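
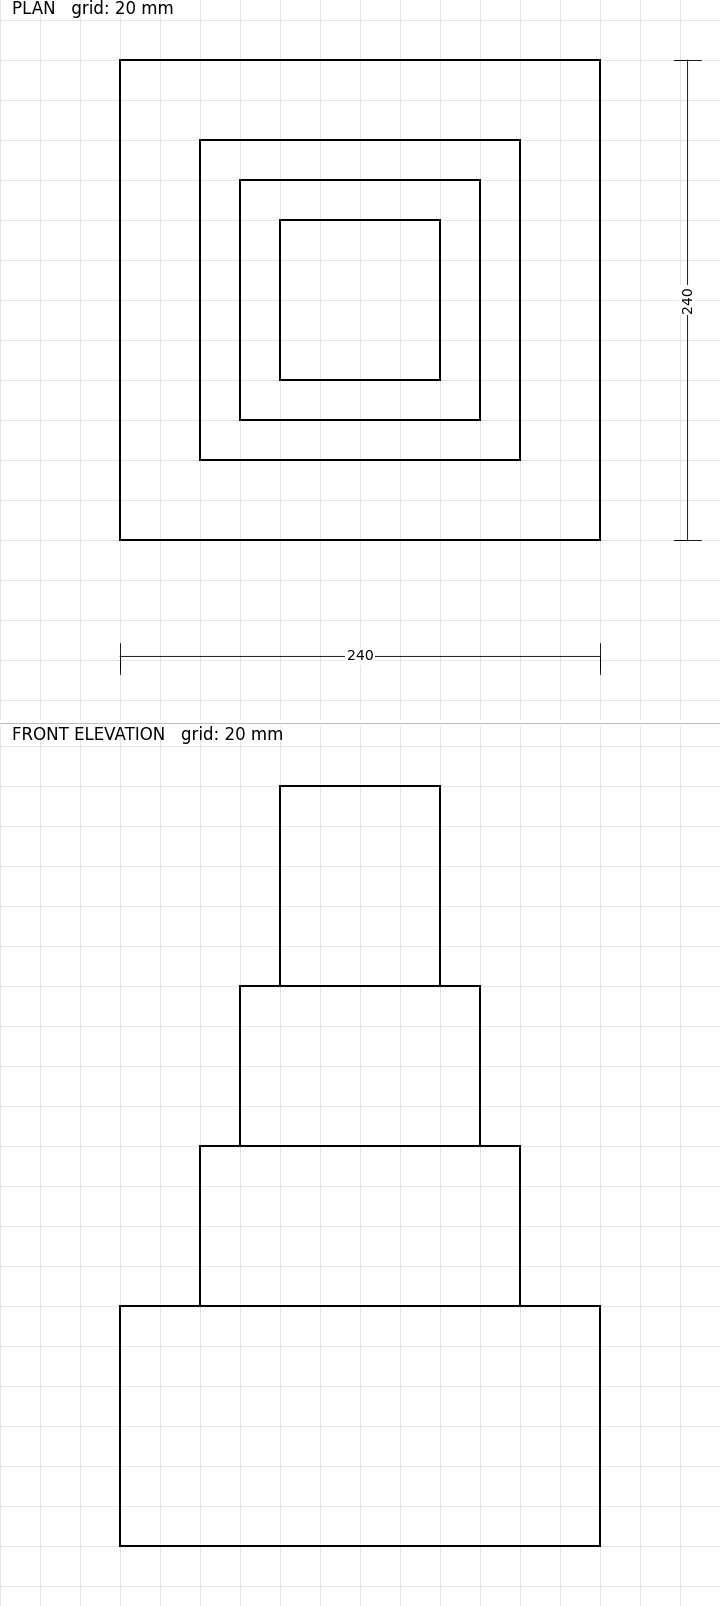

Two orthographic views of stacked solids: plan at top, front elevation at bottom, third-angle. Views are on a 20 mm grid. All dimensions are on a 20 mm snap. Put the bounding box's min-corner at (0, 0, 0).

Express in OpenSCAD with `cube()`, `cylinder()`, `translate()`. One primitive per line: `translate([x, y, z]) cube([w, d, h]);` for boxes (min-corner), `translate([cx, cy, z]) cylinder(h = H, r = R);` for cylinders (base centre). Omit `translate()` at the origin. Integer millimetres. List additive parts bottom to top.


cube([240, 240, 120]);
translate([40, 40, 120]) cube([160, 160, 80]);
translate([60, 60, 200]) cube([120, 120, 80]);
translate([80, 80, 280]) cube([80, 80, 100]);


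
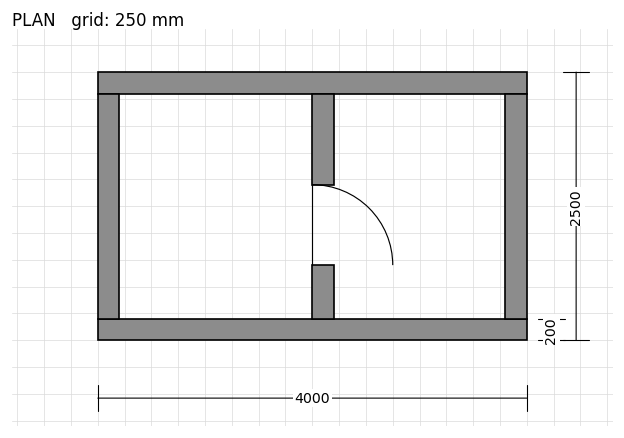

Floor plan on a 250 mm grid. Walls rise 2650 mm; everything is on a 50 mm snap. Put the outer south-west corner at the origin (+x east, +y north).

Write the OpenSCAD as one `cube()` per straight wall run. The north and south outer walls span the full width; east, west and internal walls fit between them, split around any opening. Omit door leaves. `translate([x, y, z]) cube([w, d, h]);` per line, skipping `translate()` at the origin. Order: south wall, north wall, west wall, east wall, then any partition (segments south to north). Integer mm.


cube([4000, 200, 2650]);
translate([0, 2300, 0]) cube([4000, 200, 2650]);
translate([0, 200, 0]) cube([200, 2100, 2650]);
translate([3800, 200, 0]) cube([200, 2100, 2650]);
translate([2000, 200, 0]) cube([200, 500, 2650]);
translate([2000, 1450, 0]) cube([200, 850, 2650]);


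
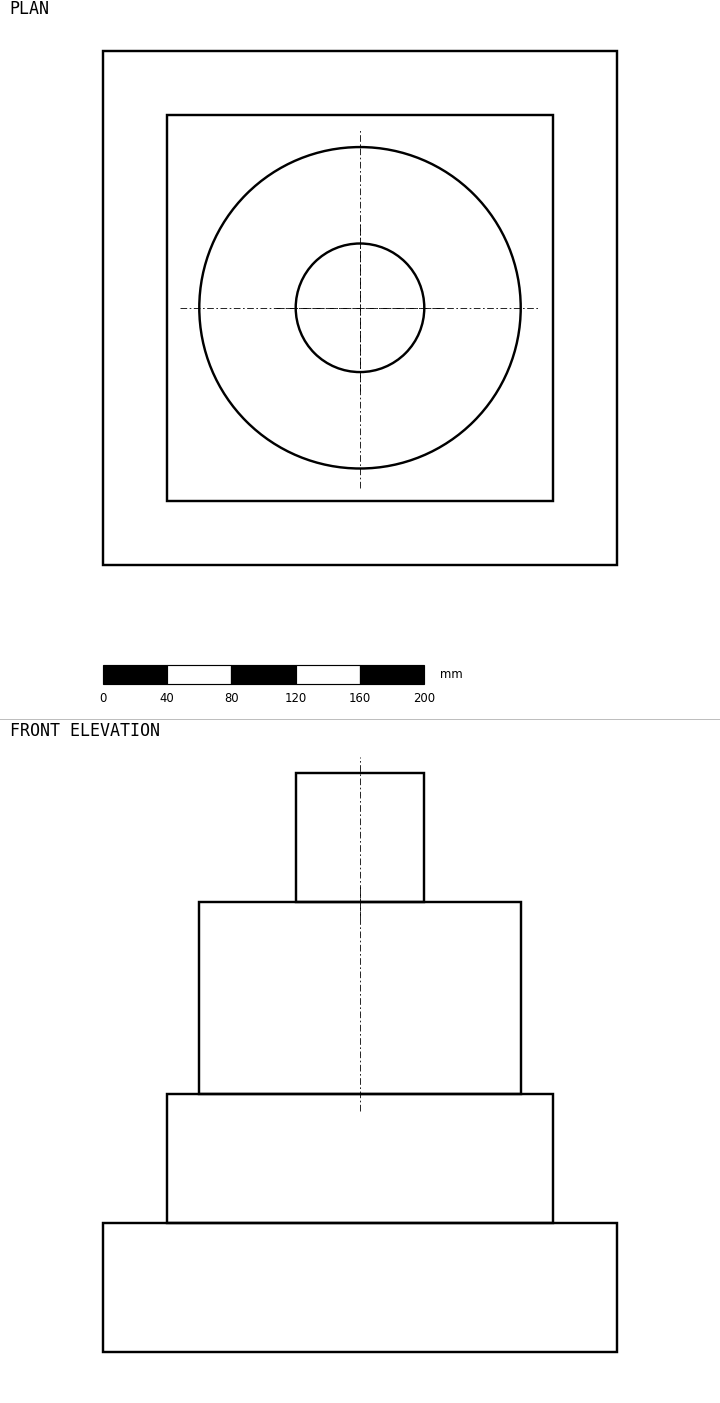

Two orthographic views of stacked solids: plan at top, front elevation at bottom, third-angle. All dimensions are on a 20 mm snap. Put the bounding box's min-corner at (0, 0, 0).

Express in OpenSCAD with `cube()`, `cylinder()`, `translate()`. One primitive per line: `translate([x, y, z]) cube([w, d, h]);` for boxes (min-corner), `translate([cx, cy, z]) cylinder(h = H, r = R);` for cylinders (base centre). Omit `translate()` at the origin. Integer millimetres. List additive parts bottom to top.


cube([320, 320, 80]);
translate([40, 40, 80]) cube([240, 240, 80]);
translate([160, 160, 160]) cylinder(h = 120, r = 100);
translate([160, 160, 280]) cylinder(h = 80, r = 40);


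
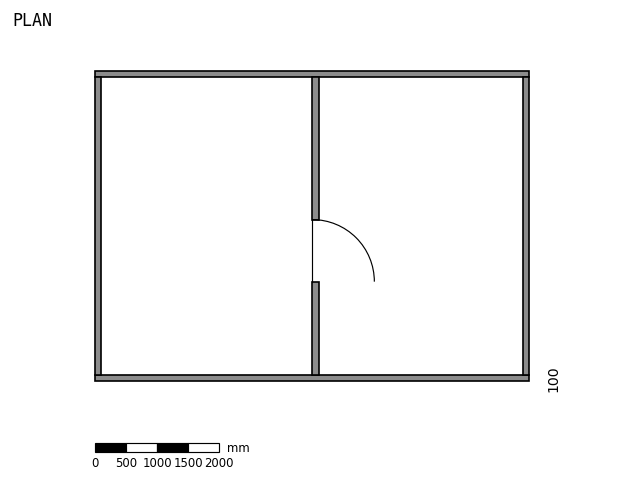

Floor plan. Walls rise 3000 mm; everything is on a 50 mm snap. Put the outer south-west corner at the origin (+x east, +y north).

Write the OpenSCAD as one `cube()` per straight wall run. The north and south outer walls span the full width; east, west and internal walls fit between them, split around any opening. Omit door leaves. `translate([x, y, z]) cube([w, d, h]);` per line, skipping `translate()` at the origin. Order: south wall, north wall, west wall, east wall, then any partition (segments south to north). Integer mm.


cube([7000, 100, 3000]);
translate([0, 4900, 0]) cube([7000, 100, 3000]);
translate([0, 100, 0]) cube([100, 4800, 3000]);
translate([6900, 100, 0]) cube([100, 4800, 3000]);
translate([3500, 100, 0]) cube([100, 1500, 3000]);
translate([3500, 2600, 0]) cube([100, 2300, 3000]);


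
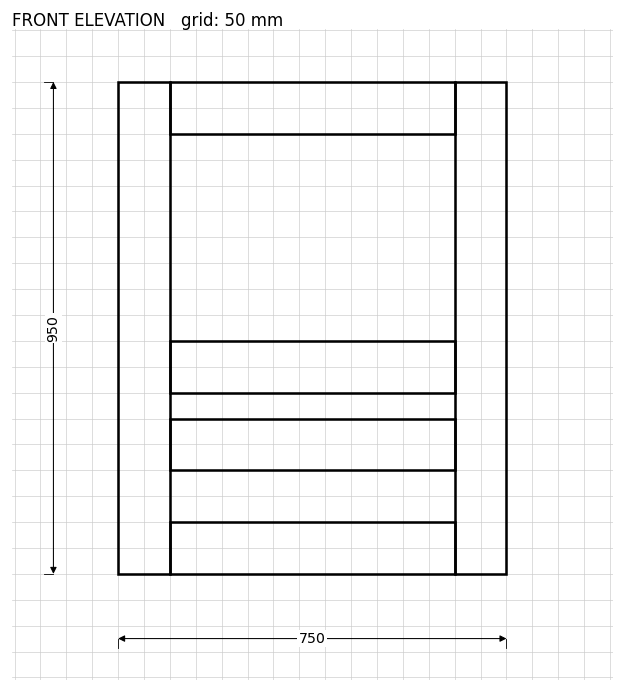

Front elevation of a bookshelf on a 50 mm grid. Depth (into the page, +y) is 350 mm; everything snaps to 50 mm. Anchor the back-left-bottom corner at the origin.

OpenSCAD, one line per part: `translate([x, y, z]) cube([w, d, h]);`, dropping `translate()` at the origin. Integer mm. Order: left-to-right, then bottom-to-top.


cube([100, 350, 950]);
translate([100, 0, 0]) cube([550, 350, 100]);
translate([100, 0, 200]) cube([550, 350, 100]);
translate([100, 0, 350]) cube([550, 350, 100]);
translate([100, 0, 850]) cube([550, 350, 100]);
translate([650, 0, 0]) cube([100, 350, 950]);


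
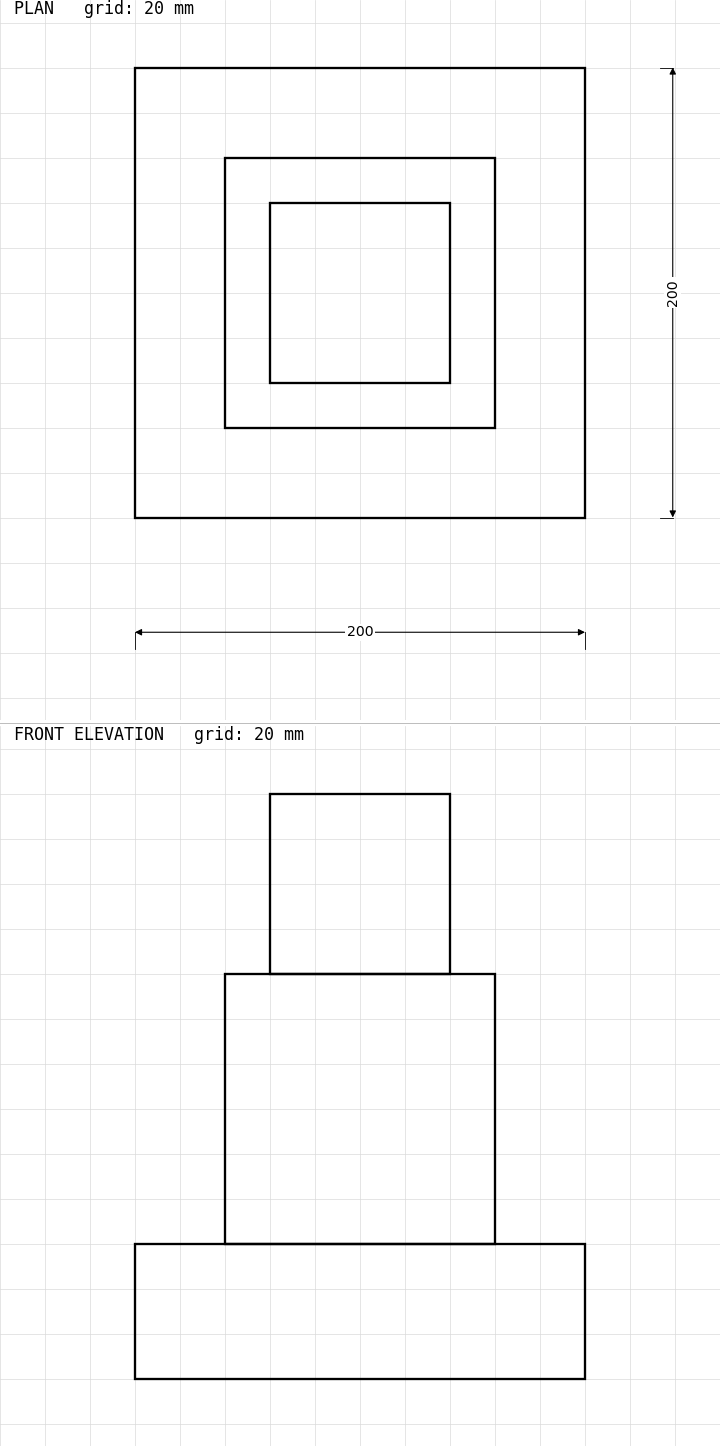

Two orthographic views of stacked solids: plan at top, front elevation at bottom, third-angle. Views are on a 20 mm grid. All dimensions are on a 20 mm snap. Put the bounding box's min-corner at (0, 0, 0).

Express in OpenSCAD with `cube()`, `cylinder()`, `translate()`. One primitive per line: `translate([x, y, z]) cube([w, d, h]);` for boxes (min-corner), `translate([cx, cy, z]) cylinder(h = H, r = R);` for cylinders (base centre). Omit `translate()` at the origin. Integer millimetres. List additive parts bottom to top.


cube([200, 200, 60]);
translate([40, 40, 60]) cube([120, 120, 120]);
translate([60, 60, 180]) cube([80, 80, 80]);


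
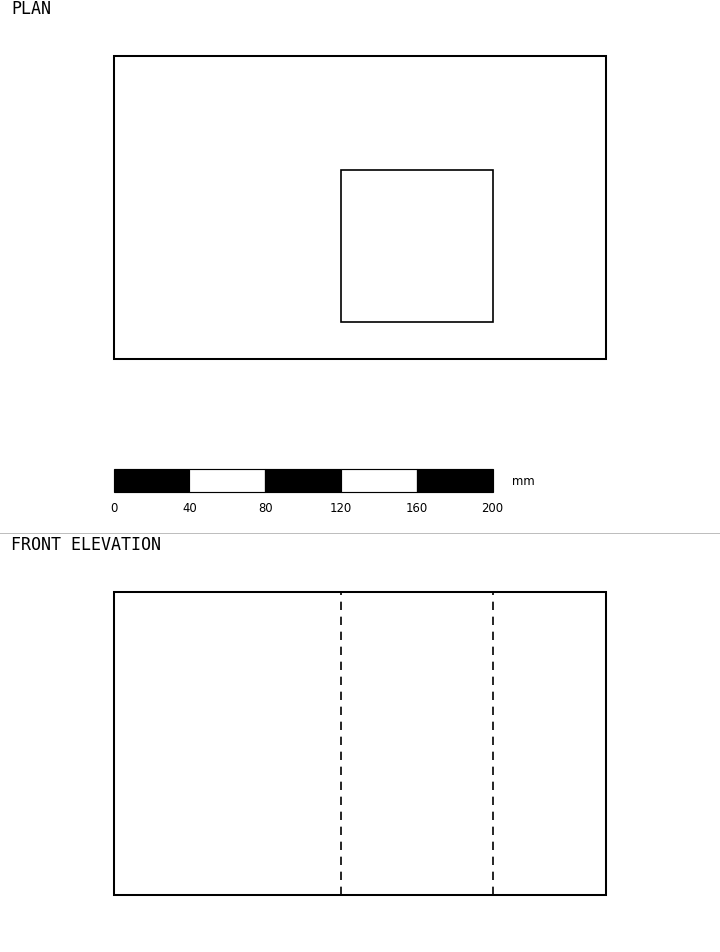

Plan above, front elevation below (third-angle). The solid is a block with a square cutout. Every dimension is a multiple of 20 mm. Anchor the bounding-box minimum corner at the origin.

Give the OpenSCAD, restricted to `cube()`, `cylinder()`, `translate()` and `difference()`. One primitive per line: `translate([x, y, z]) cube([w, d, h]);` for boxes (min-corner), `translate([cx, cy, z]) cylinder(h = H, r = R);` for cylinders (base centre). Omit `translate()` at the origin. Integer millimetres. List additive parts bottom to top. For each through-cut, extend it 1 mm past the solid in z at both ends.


difference() {
  cube([260, 160, 160]);
  translate([120, 20, -1]) cube([80, 80, 162]);
}


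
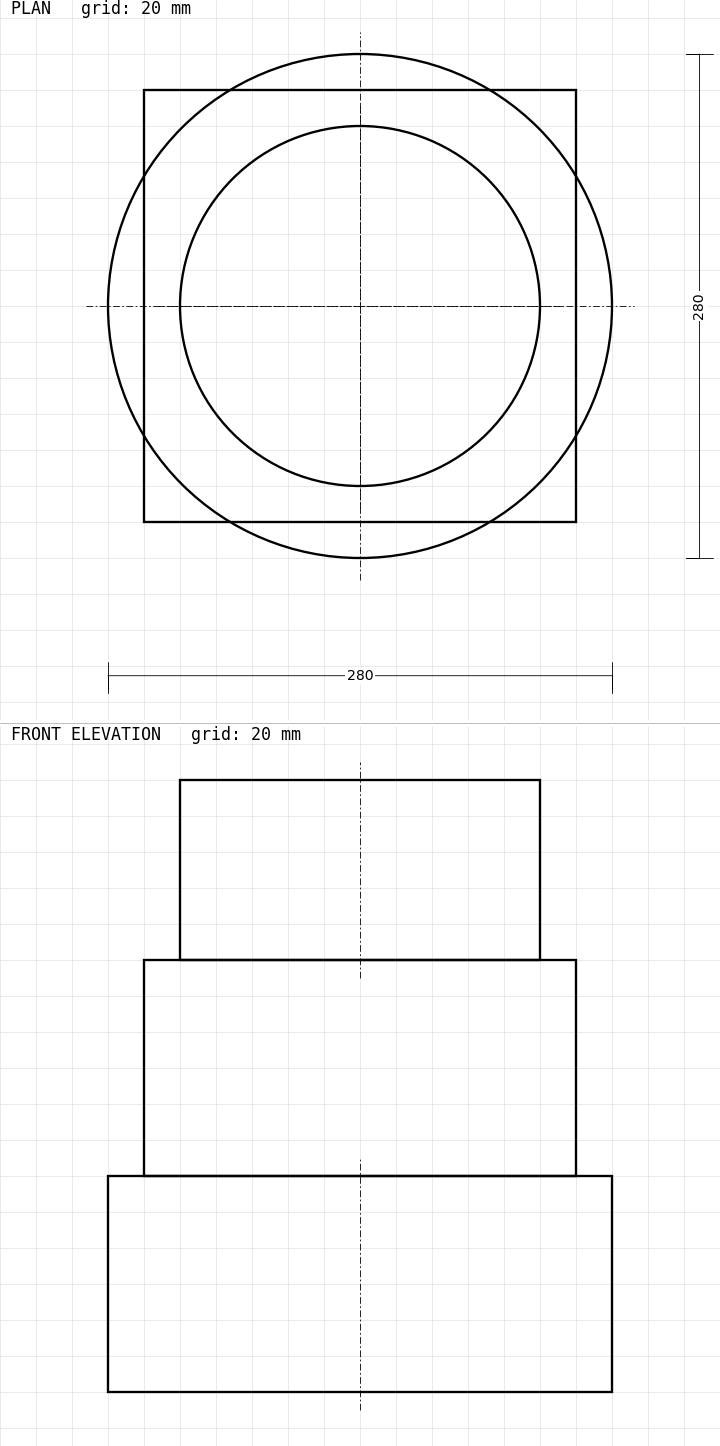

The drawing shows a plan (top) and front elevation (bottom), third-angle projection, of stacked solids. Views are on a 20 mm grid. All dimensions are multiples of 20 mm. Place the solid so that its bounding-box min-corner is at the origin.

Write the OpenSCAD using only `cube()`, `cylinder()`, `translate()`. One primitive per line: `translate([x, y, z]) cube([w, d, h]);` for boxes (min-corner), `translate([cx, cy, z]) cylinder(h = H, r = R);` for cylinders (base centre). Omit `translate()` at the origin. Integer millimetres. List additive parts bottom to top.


translate([140, 140, 0]) cylinder(h = 120, r = 140);
translate([20, 20, 120]) cube([240, 240, 120]);
translate([140, 140, 240]) cylinder(h = 100, r = 100);


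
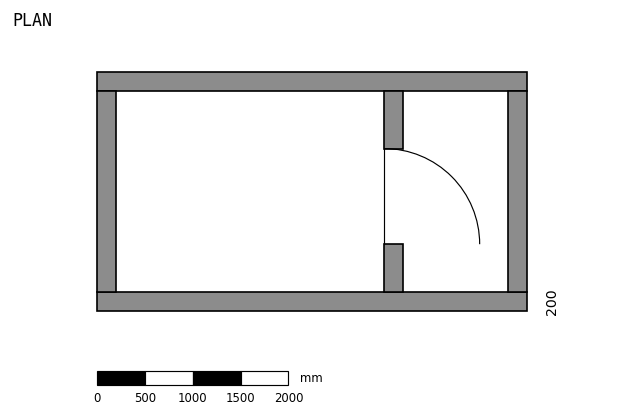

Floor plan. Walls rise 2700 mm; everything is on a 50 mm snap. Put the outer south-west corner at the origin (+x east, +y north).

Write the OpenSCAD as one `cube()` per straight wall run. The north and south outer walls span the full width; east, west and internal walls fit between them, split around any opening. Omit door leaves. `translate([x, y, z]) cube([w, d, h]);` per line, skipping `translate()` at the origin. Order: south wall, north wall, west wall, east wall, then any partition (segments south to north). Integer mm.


cube([4500, 200, 2700]);
translate([0, 2300, 0]) cube([4500, 200, 2700]);
translate([0, 200, 0]) cube([200, 2100, 2700]);
translate([4300, 200, 0]) cube([200, 2100, 2700]);
translate([3000, 200, 0]) cube([200, 500, 2700]);
translate([3000, 1700, 0]) cube([200, 600, 2700]);


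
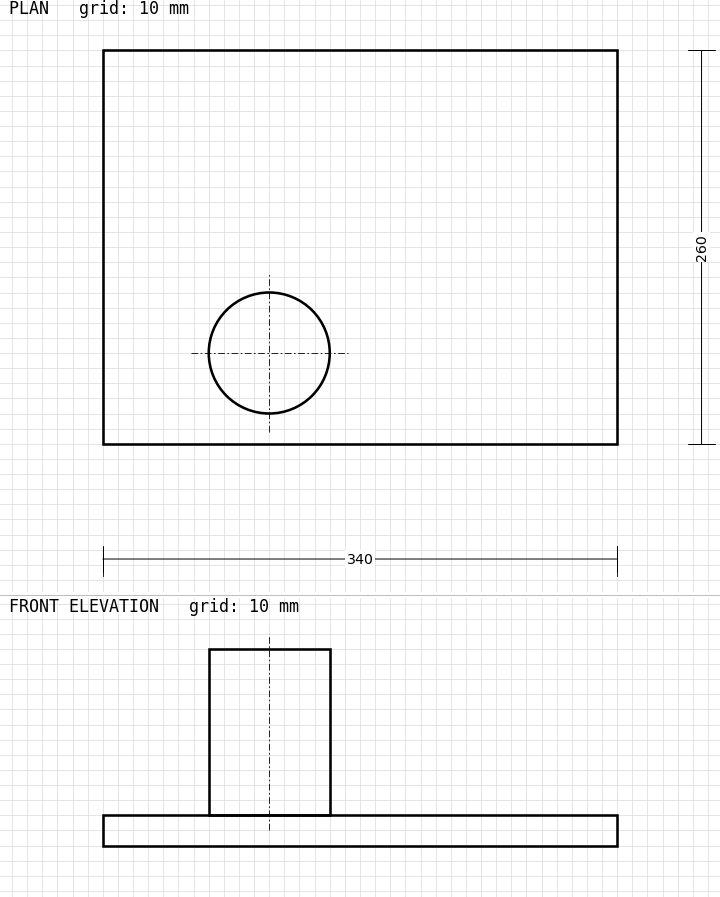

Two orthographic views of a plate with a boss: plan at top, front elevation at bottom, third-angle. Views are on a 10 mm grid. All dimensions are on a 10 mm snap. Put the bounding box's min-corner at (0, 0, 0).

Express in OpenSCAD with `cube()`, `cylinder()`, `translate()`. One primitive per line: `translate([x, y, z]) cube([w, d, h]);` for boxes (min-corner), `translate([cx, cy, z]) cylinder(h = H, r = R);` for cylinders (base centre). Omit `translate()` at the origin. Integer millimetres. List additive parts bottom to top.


cube([340, 260, 20]);
translate([110, 60, 20]) cylinder(h = 110, r = 40);


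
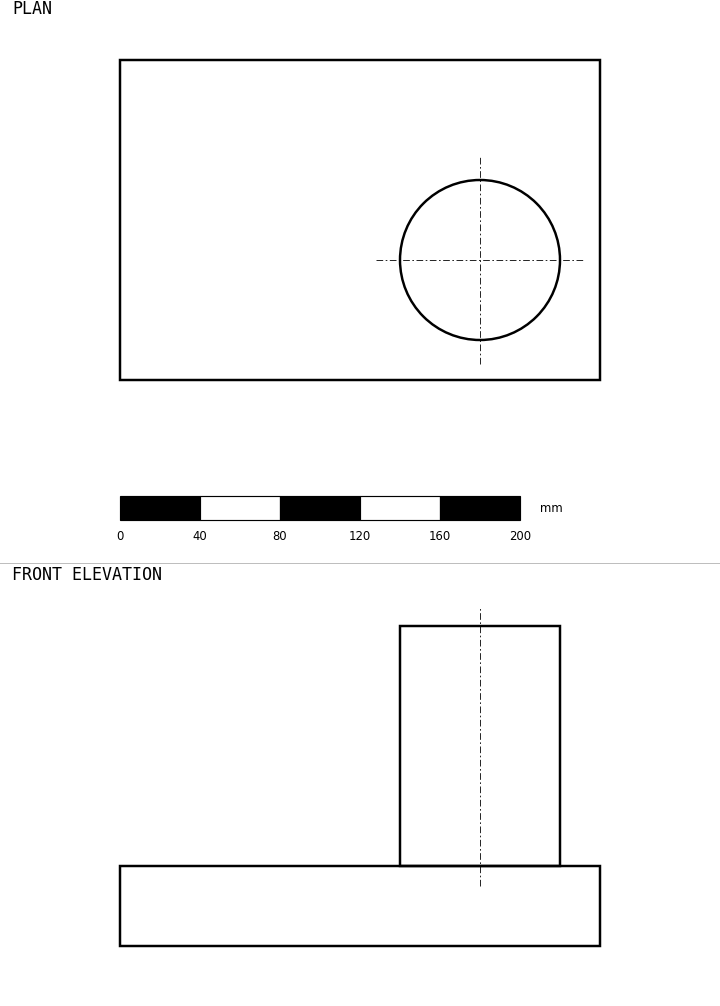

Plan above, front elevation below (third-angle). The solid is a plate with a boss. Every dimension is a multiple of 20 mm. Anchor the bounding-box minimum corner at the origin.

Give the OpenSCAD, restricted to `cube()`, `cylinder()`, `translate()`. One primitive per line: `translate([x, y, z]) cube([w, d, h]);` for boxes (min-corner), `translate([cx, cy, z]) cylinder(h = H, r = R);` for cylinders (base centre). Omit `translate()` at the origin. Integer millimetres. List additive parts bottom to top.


cube([240, 160, 40]);
translate([180, 60, 40]) cylinder(h = 120, r = 40);


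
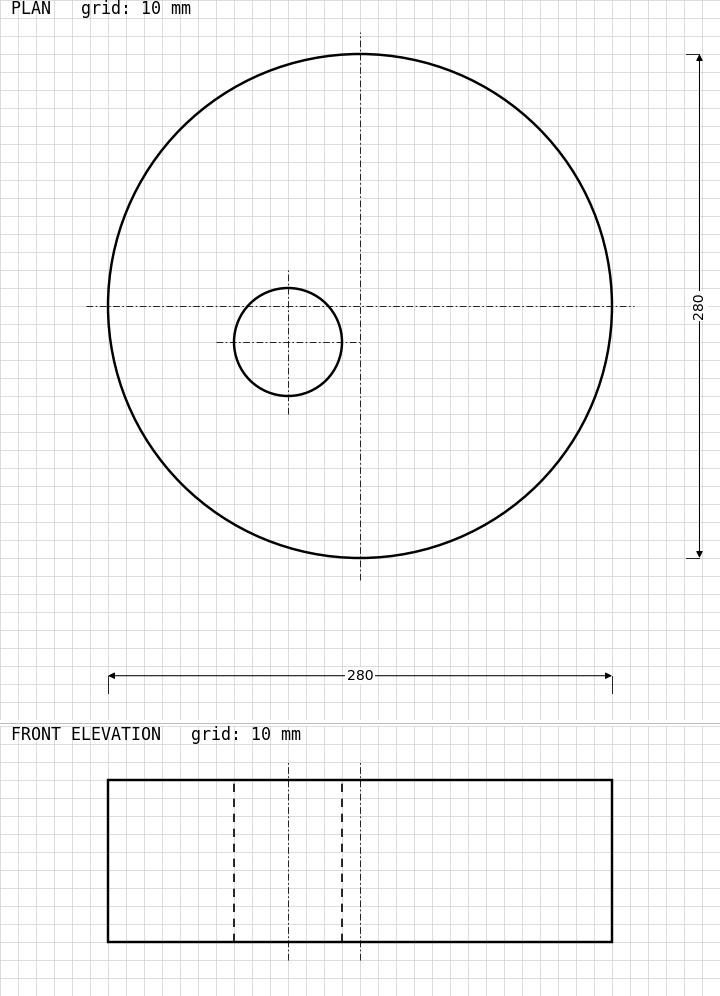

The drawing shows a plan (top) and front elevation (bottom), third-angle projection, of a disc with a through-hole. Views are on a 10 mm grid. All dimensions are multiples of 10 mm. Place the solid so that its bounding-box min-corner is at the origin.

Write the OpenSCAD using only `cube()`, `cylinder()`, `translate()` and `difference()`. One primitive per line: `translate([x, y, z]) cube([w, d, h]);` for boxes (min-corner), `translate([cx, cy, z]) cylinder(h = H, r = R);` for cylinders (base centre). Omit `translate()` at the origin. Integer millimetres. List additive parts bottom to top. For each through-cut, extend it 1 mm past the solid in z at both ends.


difference() {
  translate([140, 140, 0]) cylinder(h = 90, r = 140);
  translate([100, 120, -1]) cylinder(h = 92, r = 30);
}


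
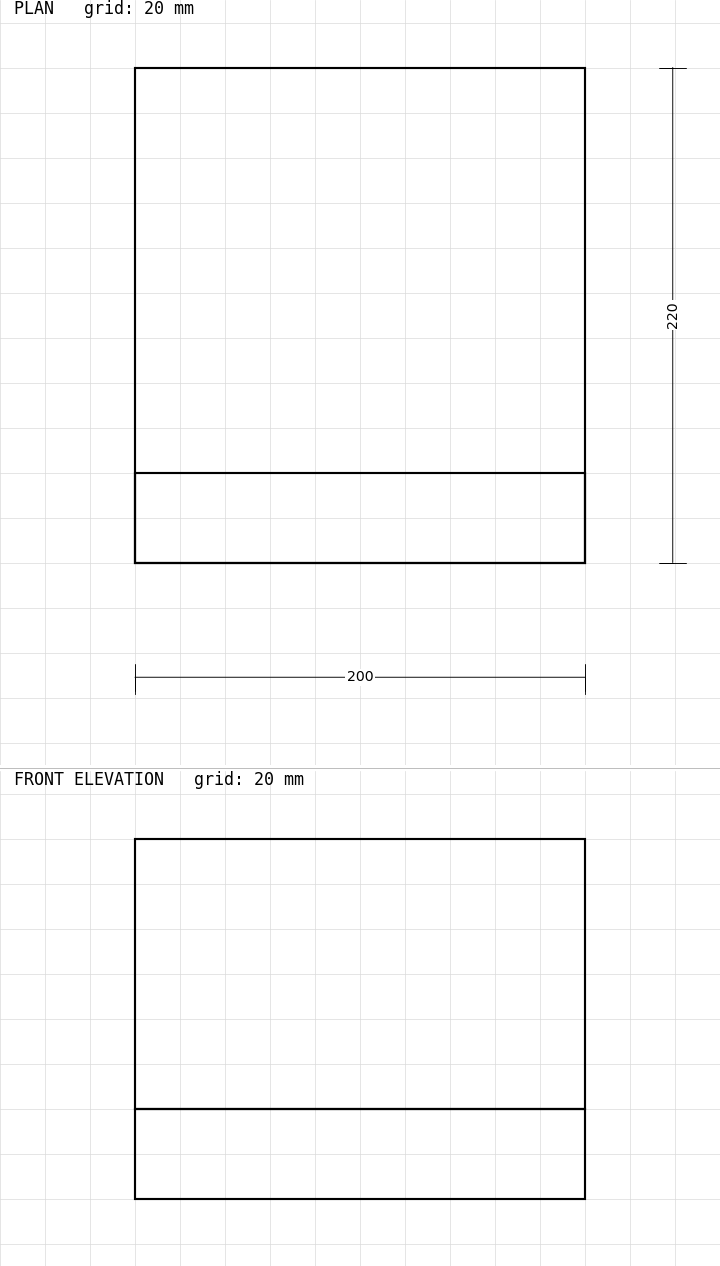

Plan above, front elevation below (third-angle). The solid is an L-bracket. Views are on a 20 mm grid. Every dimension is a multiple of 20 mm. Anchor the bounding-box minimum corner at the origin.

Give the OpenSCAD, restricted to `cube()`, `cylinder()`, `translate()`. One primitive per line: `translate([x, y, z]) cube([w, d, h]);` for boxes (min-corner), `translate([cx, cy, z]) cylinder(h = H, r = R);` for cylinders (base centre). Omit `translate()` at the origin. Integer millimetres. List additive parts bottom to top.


cube([200, 220, 40]);
translate([0, 0, 40]) cube([200, 40, 120]);


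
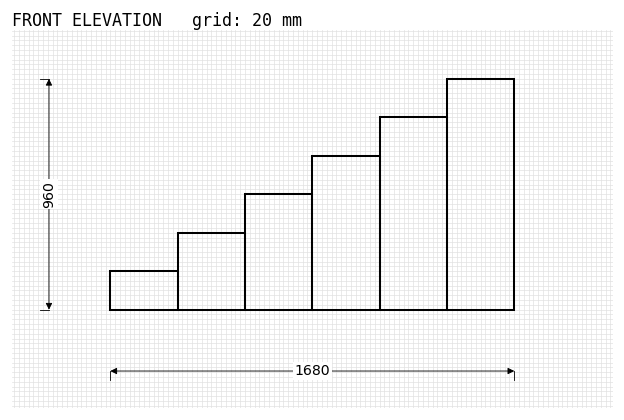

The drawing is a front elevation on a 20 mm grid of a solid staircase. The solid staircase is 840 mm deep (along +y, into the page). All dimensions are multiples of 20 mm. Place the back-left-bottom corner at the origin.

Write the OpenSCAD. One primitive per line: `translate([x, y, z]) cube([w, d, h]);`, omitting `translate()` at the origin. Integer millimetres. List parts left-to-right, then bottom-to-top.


cube([280, 840, 160]);
translate([280, 0, 0]) cube([280, 840, 320]);
translate([560, 0, 0]) cube([280, 840, 480]);
translate([840, 0, 0]) cube([280, 840, 640]);
translate([1120, 0, 0]) cube([280, 840, 800]);
translate([1400, 0, 0]) cube([280, 840, 960]);


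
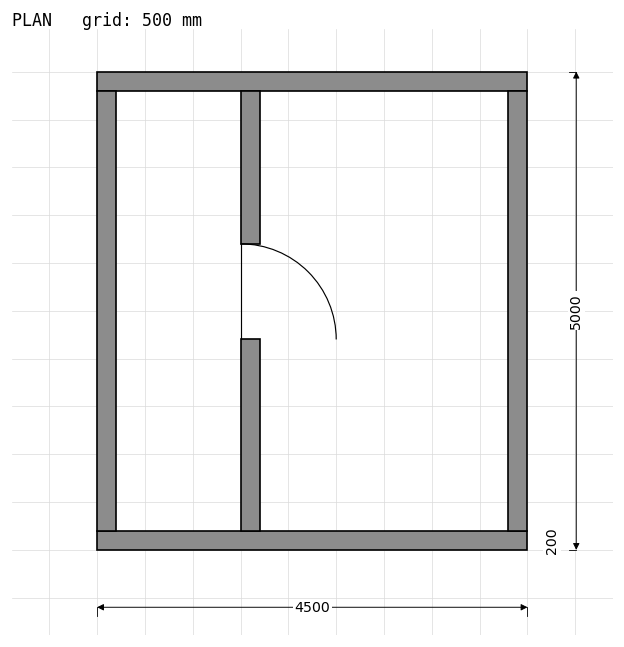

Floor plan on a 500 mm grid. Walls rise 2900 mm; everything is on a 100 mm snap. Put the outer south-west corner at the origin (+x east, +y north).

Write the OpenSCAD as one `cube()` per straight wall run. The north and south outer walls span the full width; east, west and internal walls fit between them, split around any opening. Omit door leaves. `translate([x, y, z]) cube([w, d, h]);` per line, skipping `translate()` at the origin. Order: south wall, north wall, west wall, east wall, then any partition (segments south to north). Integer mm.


cube([4500, 200, 2900]);
translate([0, 4800, 0]) cube([4500, 200, 2900]);
translate([0, 200, 0]) cube([200, 4600, 2900]);
translate([4300, 200, 0]) cube([200, 4600, 2900]);
translate([1500, 200, 0]) cube([200, 2000, 2900]);
translate([1500, 3200, 0]) cube([200, 1600, 2900]);


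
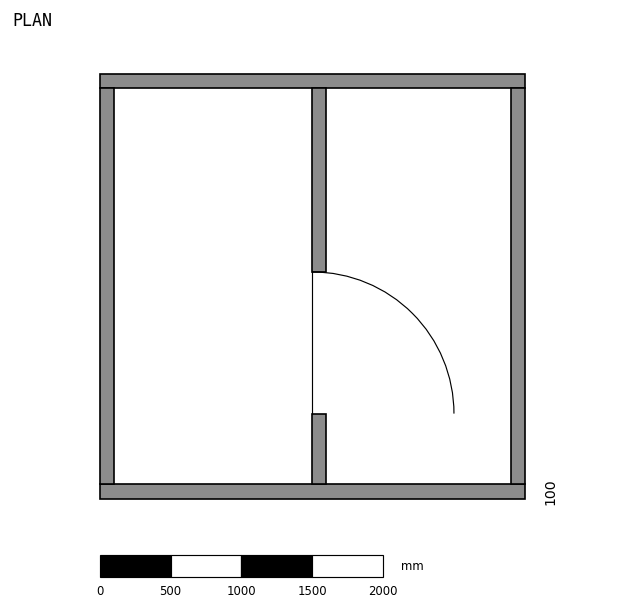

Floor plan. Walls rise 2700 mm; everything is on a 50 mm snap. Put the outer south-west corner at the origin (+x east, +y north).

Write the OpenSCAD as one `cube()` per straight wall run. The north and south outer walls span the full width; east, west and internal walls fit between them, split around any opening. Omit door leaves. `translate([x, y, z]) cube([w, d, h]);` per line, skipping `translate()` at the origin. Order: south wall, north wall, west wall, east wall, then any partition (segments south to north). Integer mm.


cube([3000, 100, 2700]);
translate([0, 2900, 0]) cube([3000, 100, 2700]);
translate([0, 100, 0]) cube([100, 2800, 2700]);
translate([2900, 100, 0]) cube([100, 2800, 2700]);
translate([1500, 100, 0]) cube([100, 500, 2700]);
translate([1500, 1600, 0]) cube([100, 1300, 2700]);


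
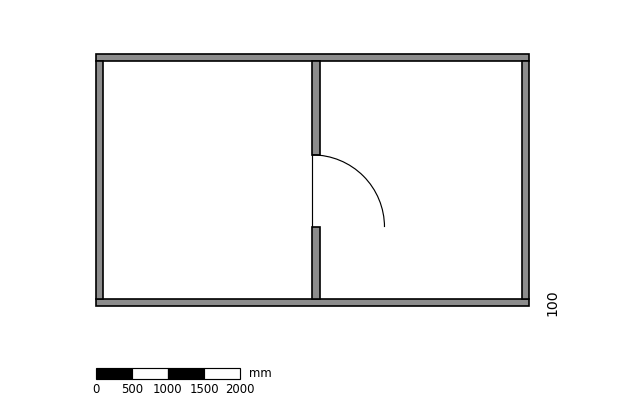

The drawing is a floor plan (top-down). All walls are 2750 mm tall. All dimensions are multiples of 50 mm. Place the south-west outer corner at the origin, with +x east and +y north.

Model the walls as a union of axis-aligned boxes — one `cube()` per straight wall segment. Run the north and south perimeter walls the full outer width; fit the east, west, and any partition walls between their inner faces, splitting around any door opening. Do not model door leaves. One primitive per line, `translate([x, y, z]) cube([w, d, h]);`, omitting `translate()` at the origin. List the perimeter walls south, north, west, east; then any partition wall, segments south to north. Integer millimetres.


cube([6000, 100, 2750]);
translate([0, 3400, 0]) cube([6000, 100, 2750]);
translate([0, 100, 0]) cube([100, 3300, 2750]);
translate([5900, 100, 0]) cube([100, 3300, 2750]);
translate([3000, 100, 0]) cube([100, 1000, 2750]);
translate([3000, 2100, 0]) cube([100, 1300, 2750]);


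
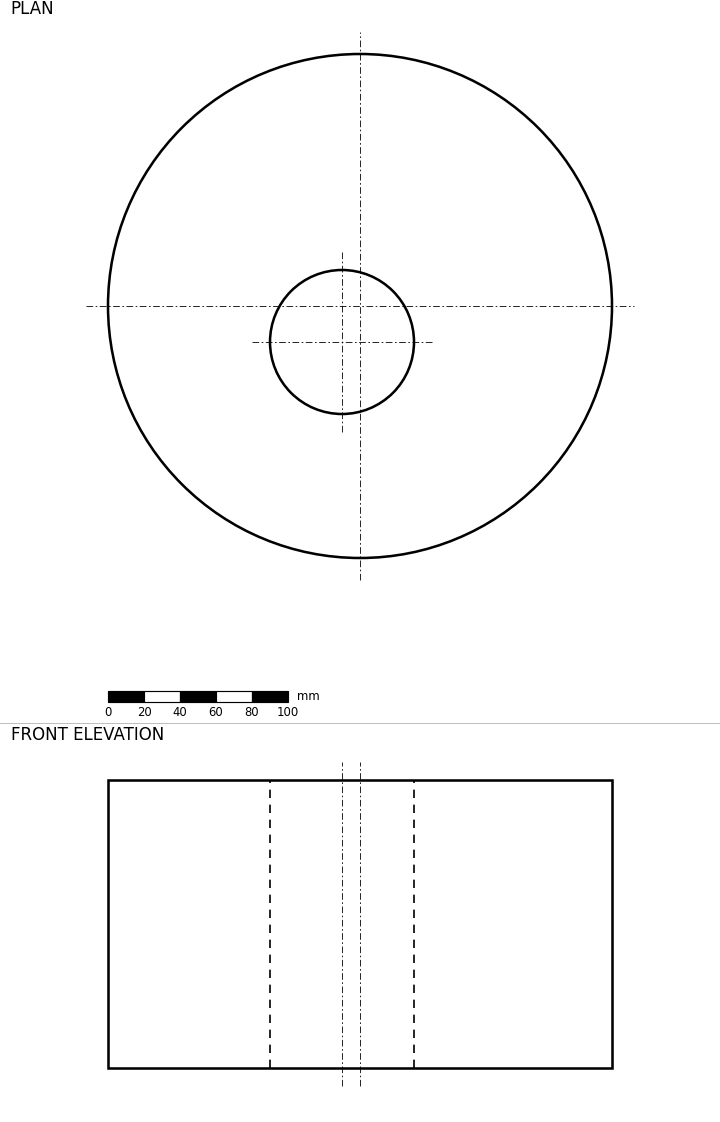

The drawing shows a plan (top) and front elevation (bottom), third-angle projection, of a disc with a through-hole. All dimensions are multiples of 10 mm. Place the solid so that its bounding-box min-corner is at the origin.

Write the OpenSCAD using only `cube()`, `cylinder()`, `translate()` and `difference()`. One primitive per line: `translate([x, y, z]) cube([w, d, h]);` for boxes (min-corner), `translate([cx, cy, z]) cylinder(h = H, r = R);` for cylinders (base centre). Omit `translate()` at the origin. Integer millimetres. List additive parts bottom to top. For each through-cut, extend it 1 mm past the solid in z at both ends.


difference() {
  translate([140, 140, 0]) cylinder(h = 160, r = 140);
  translate([130, 120, -1]) cylinder(h = 162, r = 40);
}


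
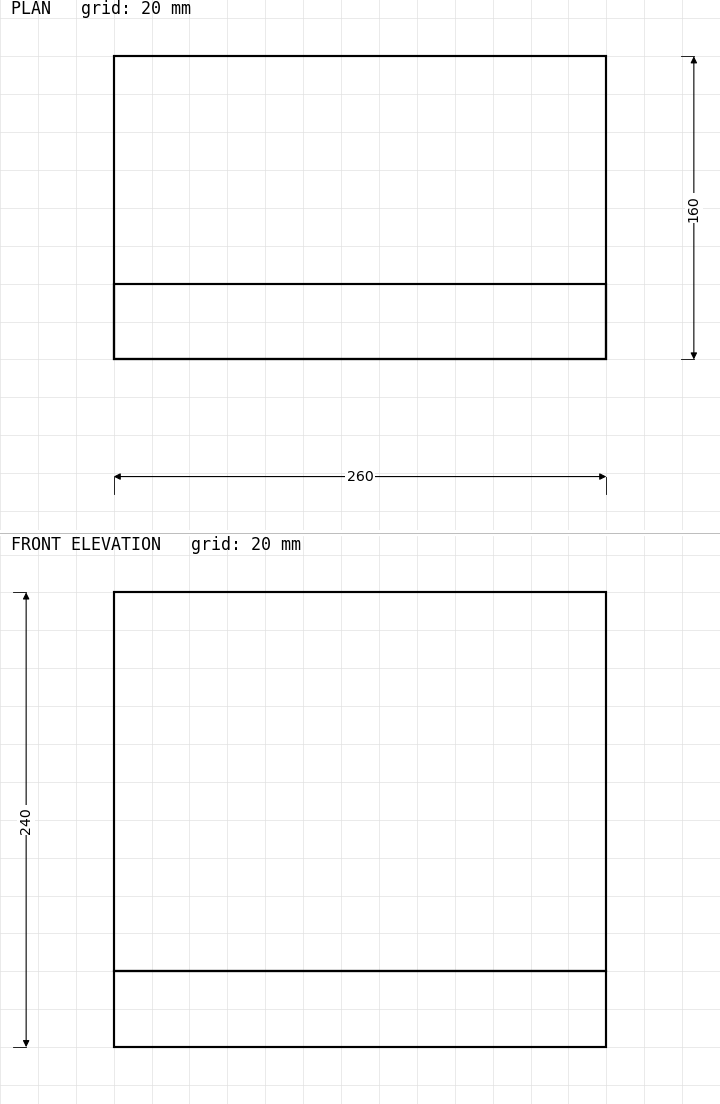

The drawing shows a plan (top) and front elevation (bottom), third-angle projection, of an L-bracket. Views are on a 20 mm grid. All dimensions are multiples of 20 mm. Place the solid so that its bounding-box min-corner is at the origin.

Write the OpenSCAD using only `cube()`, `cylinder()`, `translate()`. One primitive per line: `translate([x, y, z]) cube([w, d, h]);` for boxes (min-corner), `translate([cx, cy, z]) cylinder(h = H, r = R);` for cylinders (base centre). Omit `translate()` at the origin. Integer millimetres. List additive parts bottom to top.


cube([260, 160, 40]);
translate([0, 0, 40]) cube([260, 40, 200]);


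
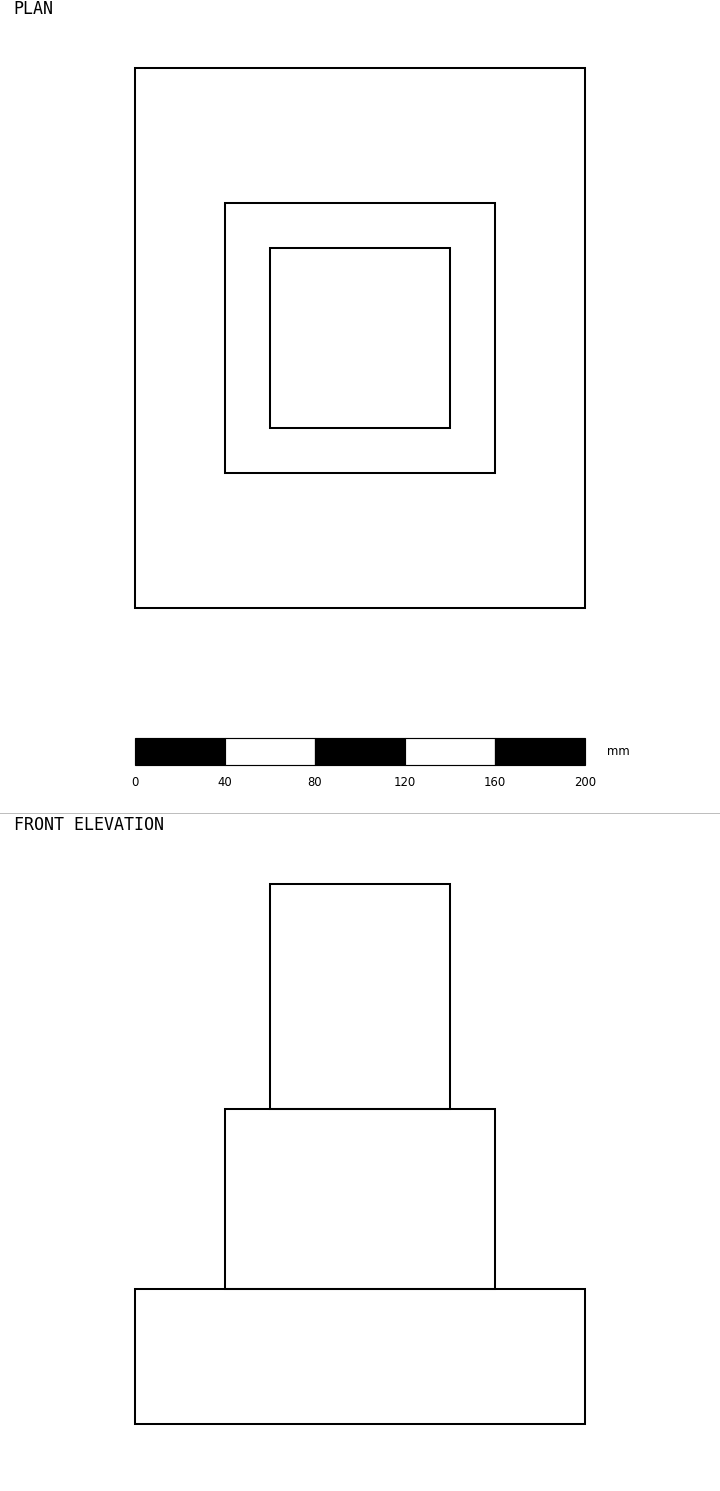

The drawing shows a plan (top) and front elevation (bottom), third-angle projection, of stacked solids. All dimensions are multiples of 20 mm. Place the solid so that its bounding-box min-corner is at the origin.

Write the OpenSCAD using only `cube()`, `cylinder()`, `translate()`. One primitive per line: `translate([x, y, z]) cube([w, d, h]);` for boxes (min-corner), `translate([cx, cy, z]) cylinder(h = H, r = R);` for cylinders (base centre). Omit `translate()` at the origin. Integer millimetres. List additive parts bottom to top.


cube([200, 240, 60]);
translate([40, 60, 60]) cube([120, 120, 80]);
translate([60, 80, 140]) cube([80, 80, 100]);


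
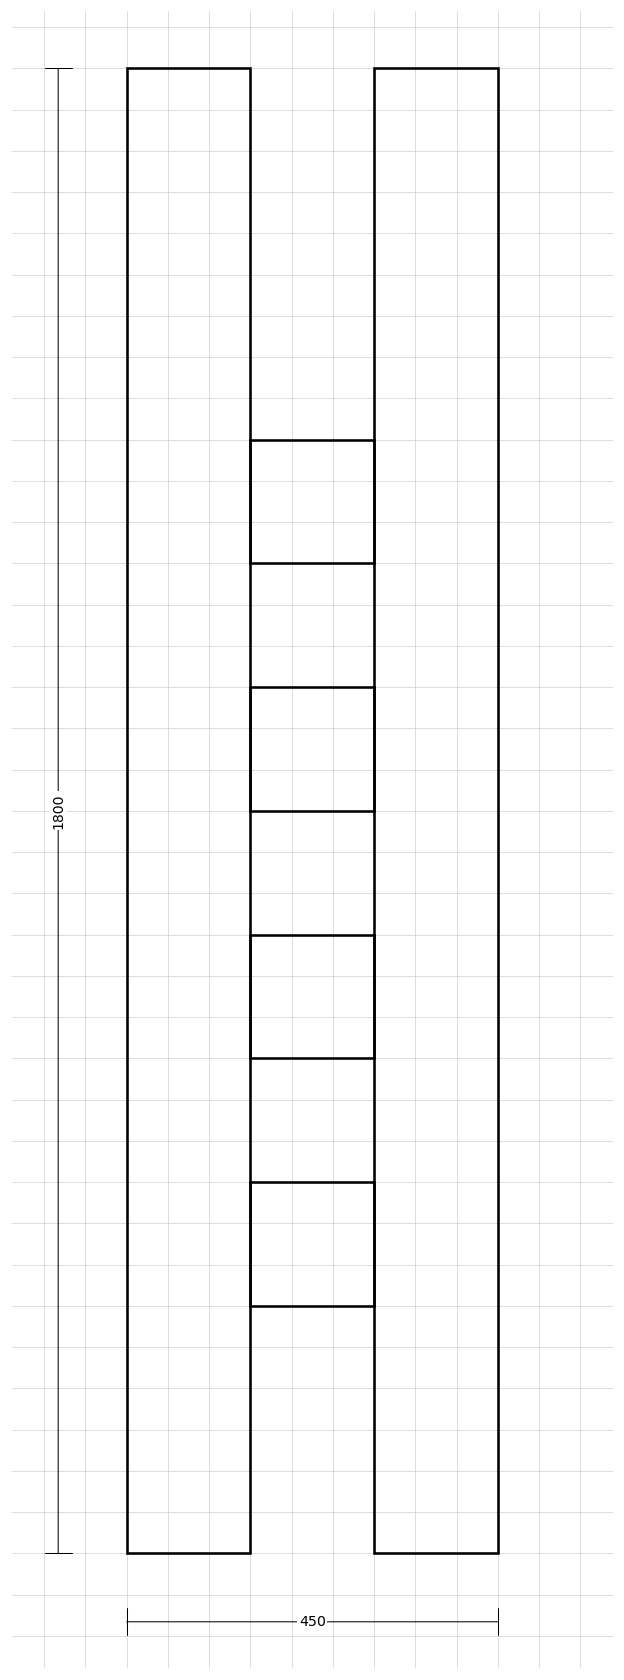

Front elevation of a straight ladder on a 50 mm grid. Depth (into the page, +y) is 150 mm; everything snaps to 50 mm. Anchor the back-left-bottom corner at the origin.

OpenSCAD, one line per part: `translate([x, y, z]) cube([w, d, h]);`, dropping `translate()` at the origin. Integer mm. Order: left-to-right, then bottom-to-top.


cube([150, 150, 1800]);
translate([150, 0, 300]) cube([150, 150, 150]);
translate([150, 0, 600]) cube([150, 150, 150]);
translate([150, 0, 900]) cube([150, 150, 150]);
translate([150, 0, 1200]) cube([150, 150, 150]);
translate([300, 0, 0]) cube([150, 150, 1800]);


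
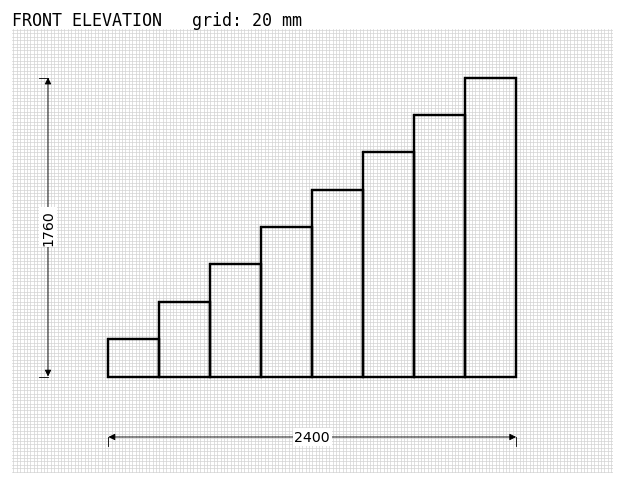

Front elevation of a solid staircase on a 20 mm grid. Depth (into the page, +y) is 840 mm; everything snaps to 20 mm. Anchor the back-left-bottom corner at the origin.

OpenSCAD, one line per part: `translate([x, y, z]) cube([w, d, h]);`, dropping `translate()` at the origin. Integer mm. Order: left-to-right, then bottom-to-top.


cube([300, 840, 220]);
translate([300, 0, 0]) cube([300, 840, 440]);
translate([600, 0, 0]) cube([300, 840, 660]);
translate([900, 0, 0]) cube([300, 840, 880]);
translate([1200, 0, 0]) cube([300, 840, 1100]);
translate([1500, 0, 0]) cube([300, 840, 1320]);
translate([1800, 0, 0]) cube([300, 840, 1540]);
translate([2100, 0, 0]) cube([300, 840, 1760]);


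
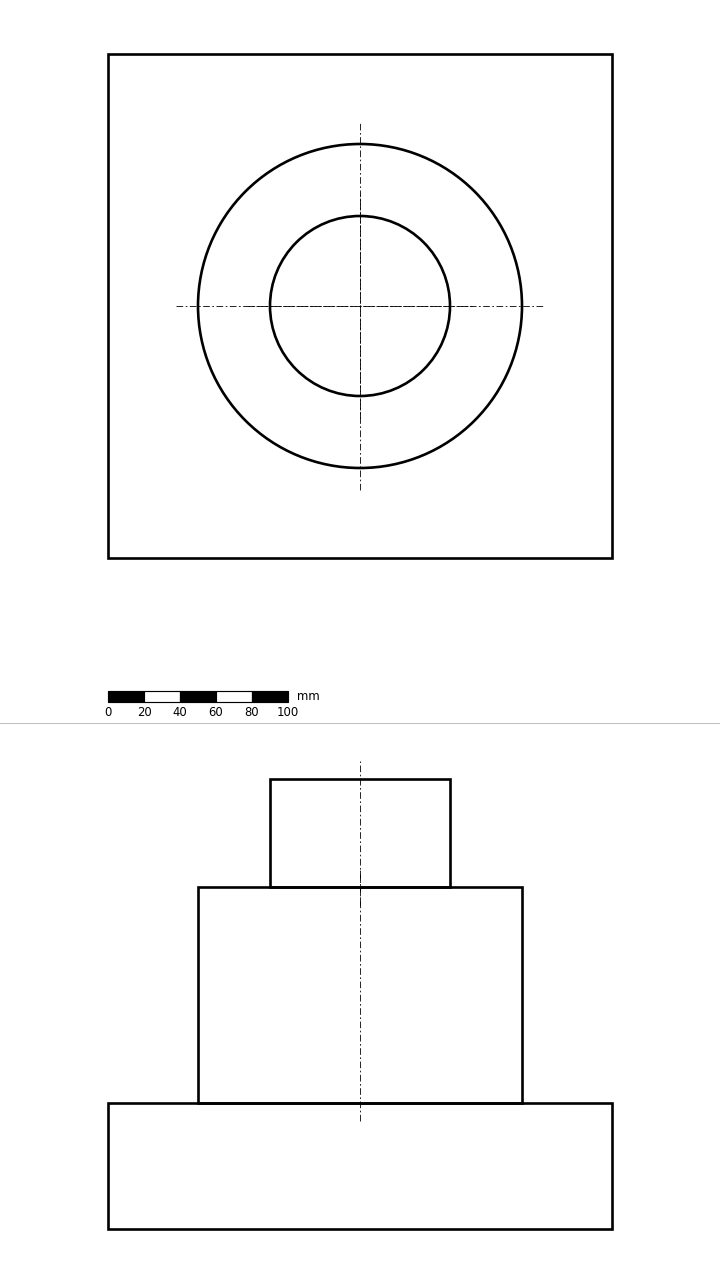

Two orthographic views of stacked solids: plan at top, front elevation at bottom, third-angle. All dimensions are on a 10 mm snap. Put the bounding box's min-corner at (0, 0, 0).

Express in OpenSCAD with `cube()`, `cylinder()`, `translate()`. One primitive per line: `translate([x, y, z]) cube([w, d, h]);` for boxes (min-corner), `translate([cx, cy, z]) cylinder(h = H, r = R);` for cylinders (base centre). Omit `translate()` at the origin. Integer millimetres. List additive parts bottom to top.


cube([280, 280, 70]);
translate([140, 140, 70]) cylinder(h = 120, r = 90);
translate([140, 140, 190]) cylinder(h = 60, r = 50);


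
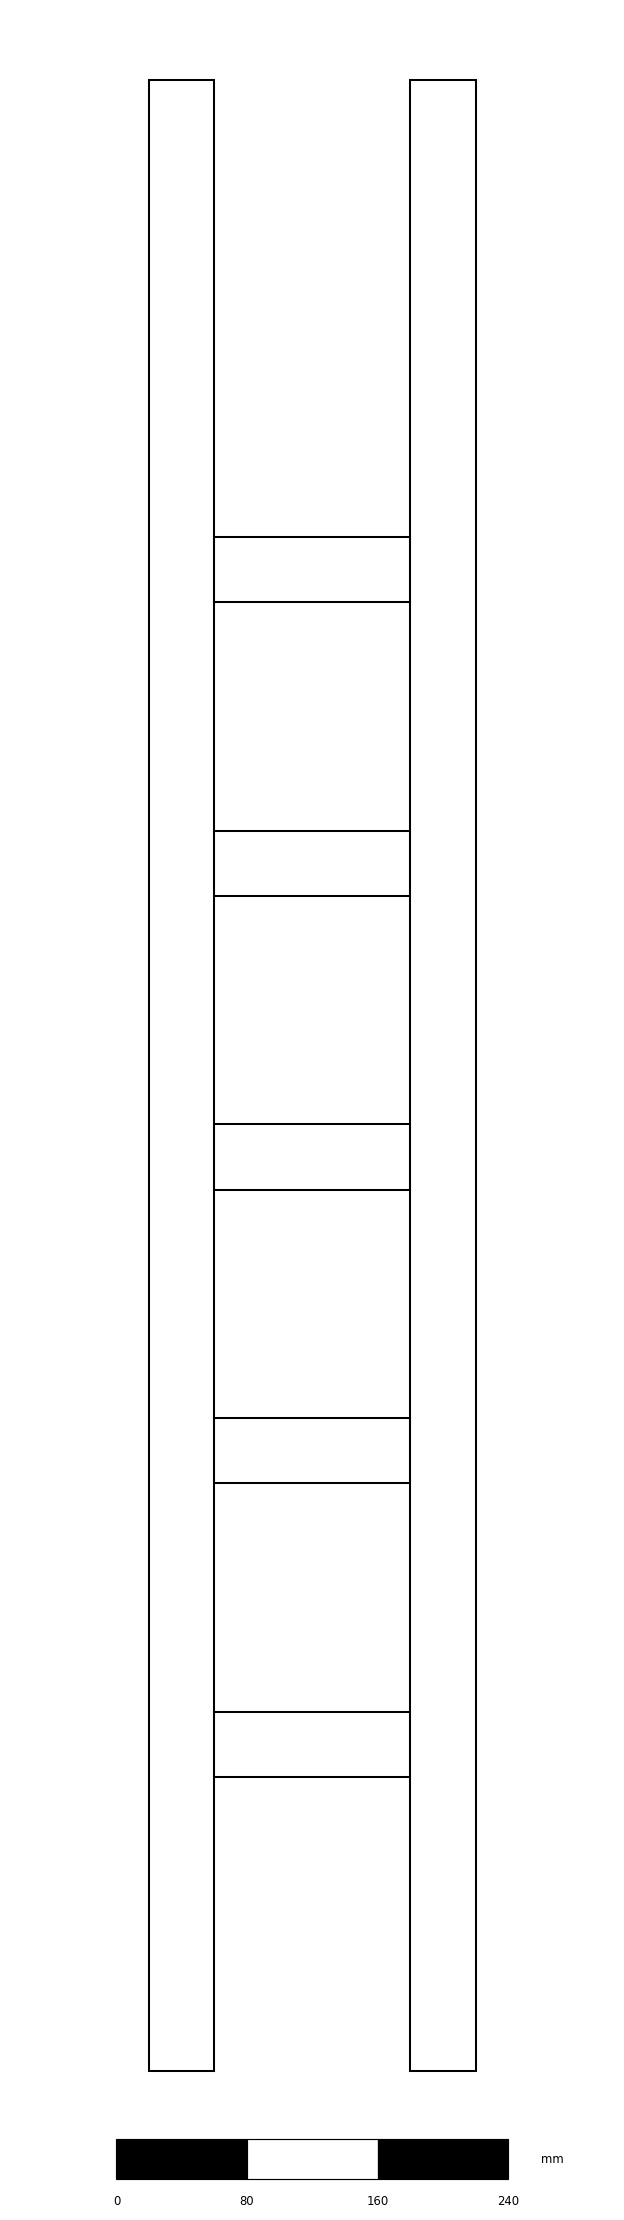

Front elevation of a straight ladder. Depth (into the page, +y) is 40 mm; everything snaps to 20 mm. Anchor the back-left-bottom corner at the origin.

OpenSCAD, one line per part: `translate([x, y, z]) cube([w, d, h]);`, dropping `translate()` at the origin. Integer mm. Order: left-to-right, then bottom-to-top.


cube([40, 40, 1220]);
translate([40, 0, 180]) cube([120, 40, 40]);
translate([40, 0, 360]) cube([120, 40, 40]);
translate([40, 0, 540]) cube([120, 40, 40]);
translate([40, 0, 720]) cube([120, 40, 40]);
translate([40, 0, 900]) cube([120, 40, 40]);
translate([160, 0, 0]) cube([40, 40, 1220]);


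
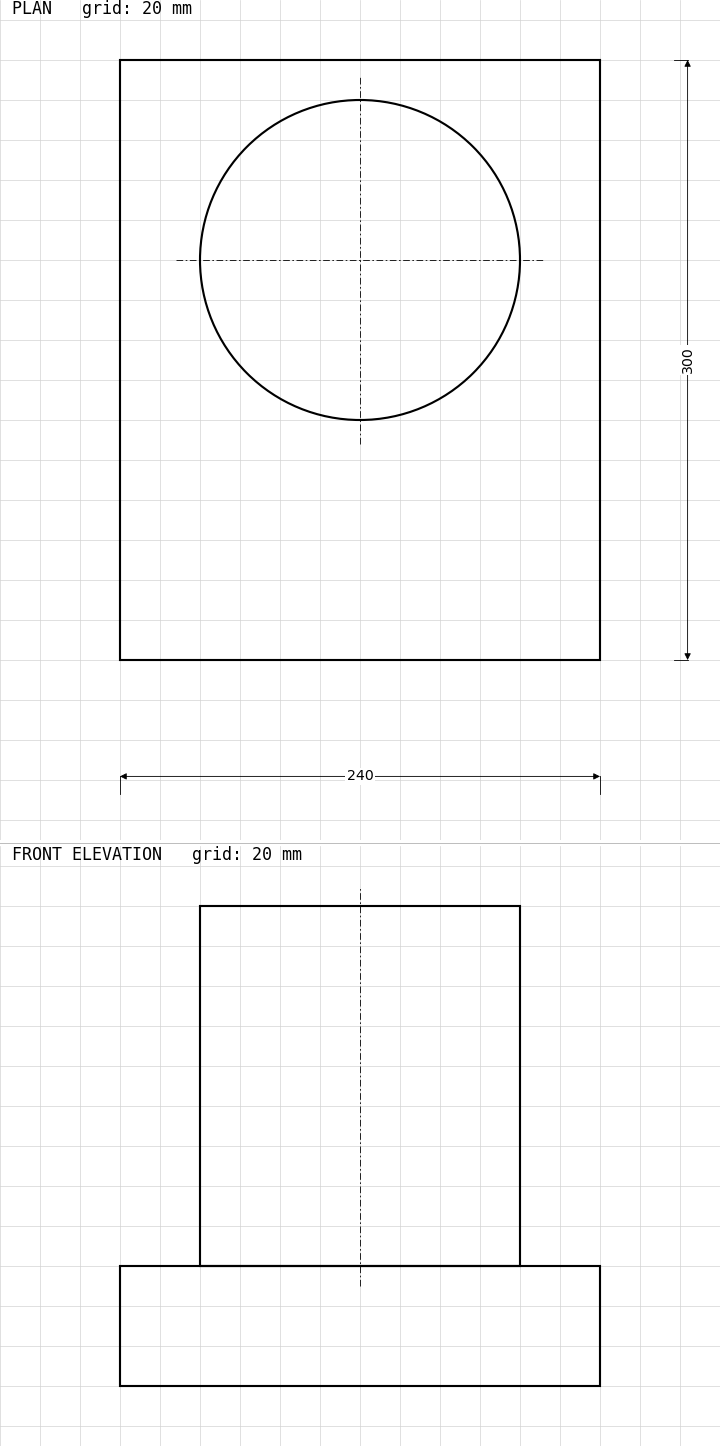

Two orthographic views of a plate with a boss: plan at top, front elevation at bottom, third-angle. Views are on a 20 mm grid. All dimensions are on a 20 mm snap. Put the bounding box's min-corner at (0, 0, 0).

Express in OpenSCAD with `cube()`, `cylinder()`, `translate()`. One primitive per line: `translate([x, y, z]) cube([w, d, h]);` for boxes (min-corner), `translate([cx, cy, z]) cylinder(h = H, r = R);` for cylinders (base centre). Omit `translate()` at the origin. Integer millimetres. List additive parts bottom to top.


cube([240, 300, 60]);
translate([120, 200, 60]) cylinder(h = 180, r = 80);


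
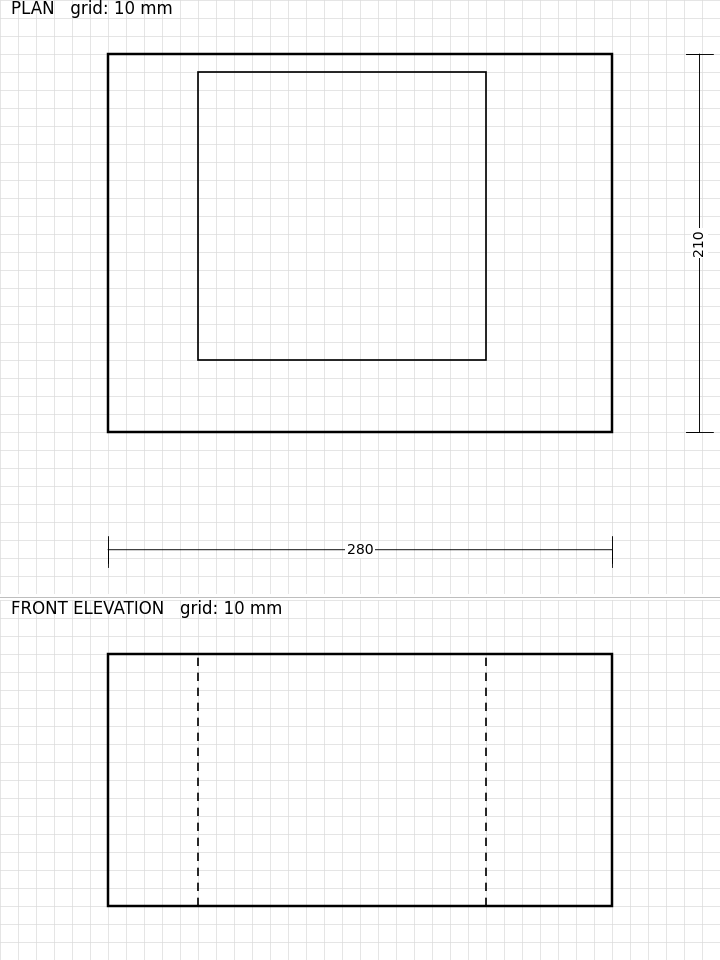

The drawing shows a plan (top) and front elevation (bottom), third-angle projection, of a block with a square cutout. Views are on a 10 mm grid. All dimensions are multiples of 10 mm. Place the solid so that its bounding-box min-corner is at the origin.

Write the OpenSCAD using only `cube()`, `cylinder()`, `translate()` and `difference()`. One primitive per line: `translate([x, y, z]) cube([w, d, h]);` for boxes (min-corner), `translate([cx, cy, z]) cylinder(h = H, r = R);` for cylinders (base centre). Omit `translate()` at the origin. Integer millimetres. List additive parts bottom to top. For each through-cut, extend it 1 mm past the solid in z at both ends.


difference() {
  cube([280, 210, 140]);
  translate([50, 40, -1]) cube([160, 160, 142]);
}


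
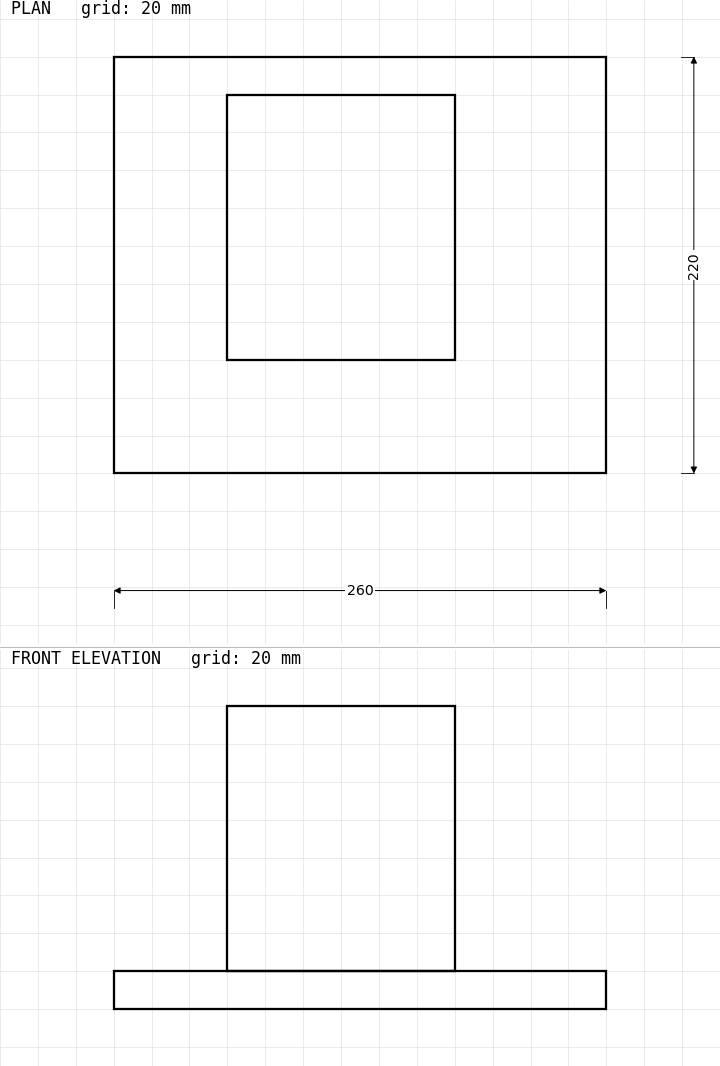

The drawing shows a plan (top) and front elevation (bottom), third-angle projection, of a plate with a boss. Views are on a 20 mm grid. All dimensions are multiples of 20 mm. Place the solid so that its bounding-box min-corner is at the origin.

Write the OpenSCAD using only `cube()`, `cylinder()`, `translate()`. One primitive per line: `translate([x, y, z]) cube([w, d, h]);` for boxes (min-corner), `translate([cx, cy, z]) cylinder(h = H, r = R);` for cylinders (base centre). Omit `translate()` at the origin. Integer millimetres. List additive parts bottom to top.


cube([260, 220, 20]);
translate([60, 60, 20]) cube([120, 140, 140]);


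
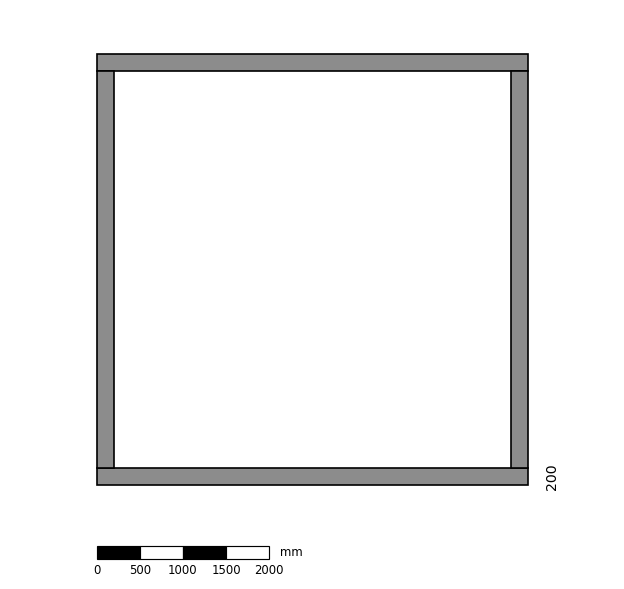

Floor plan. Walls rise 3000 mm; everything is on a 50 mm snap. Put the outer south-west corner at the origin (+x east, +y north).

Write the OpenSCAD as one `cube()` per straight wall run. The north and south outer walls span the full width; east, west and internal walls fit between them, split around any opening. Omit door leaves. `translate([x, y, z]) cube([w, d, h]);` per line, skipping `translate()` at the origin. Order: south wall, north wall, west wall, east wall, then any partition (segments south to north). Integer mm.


cube([5000, 200, 3000]);
translate([0, 4800, 0]) cube([5000, 200, 3000]);
translate([0, 200, 0]) cube([200, 4600, 3000]);
translate([4800, 200, 0]) cube([200, 4600, 3000]);


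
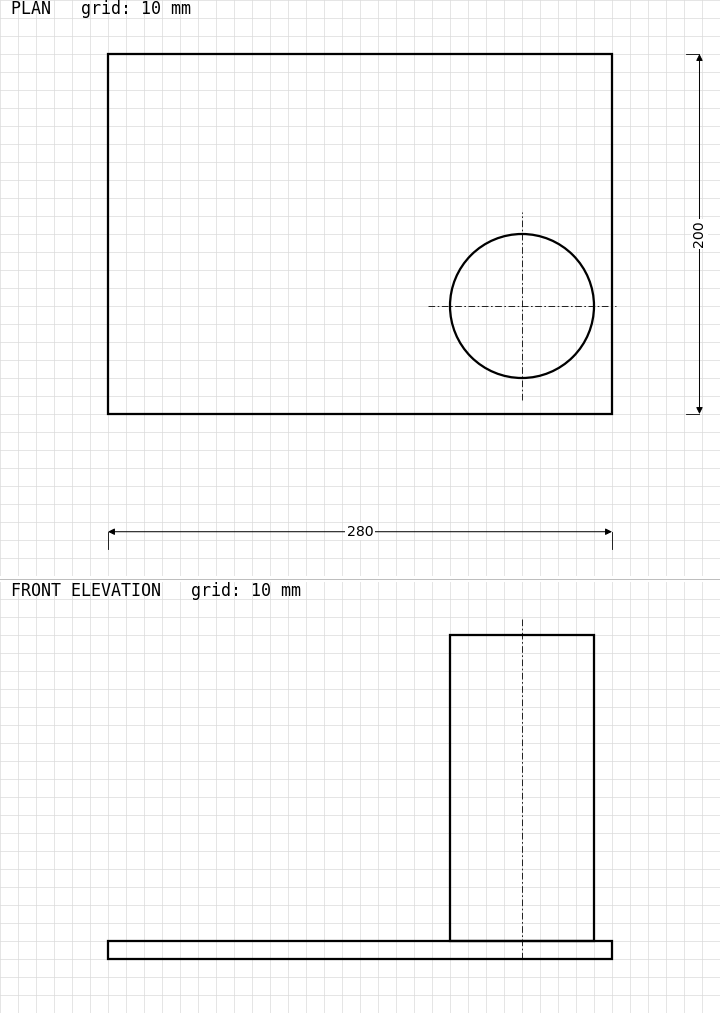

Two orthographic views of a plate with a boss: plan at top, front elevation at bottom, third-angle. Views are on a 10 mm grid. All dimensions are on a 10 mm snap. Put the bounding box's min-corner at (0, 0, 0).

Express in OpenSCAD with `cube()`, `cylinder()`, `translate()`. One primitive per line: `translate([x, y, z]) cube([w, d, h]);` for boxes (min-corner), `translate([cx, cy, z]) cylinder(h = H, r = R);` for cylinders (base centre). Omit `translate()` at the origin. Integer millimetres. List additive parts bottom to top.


cube([280, 200, 10]);
translate([230, 60, 10]) cylinder(h = 170, r = 40);


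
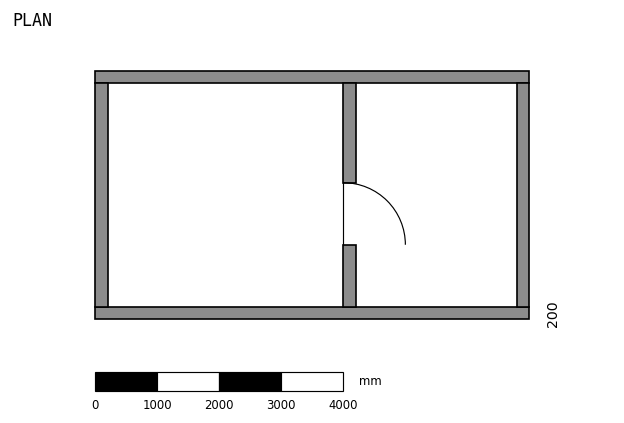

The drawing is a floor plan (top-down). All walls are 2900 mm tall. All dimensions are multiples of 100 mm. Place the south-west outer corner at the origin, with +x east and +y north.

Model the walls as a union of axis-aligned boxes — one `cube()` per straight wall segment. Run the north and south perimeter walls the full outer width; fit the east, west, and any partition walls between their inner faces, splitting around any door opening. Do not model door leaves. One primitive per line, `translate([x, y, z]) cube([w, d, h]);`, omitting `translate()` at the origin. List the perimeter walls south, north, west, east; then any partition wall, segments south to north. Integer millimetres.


cube([7000, 200, 2900]);
translate([0, 3800, 0]) cube([7000, 200, 2900]);
translate([0, 200, 0]) cube([200, 3600, 2900]);
translate([6800, 200, 0]) cube([200, 3600, 2900]);
translate([4000, 200, 0]) cube([200, 1000, 2900]);
translate([4000, 2200, 0]) cube([200, 1600, 2900]);


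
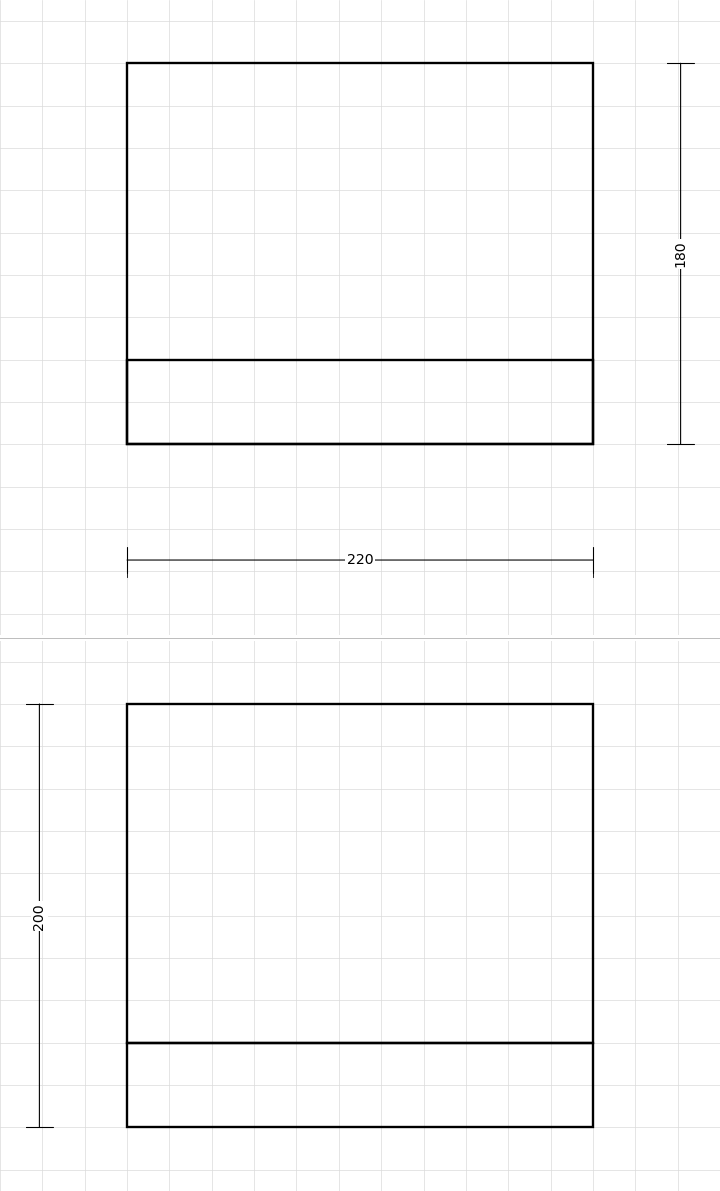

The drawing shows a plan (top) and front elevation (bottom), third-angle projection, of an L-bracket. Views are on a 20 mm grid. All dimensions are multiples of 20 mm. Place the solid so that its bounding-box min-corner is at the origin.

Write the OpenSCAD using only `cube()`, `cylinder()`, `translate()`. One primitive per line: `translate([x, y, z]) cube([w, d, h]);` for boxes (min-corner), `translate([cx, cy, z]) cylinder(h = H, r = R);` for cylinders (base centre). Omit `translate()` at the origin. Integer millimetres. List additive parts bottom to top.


cube([220, 180, 40]);
translate([0, 0, 40]) cube([220, 40, 160]);


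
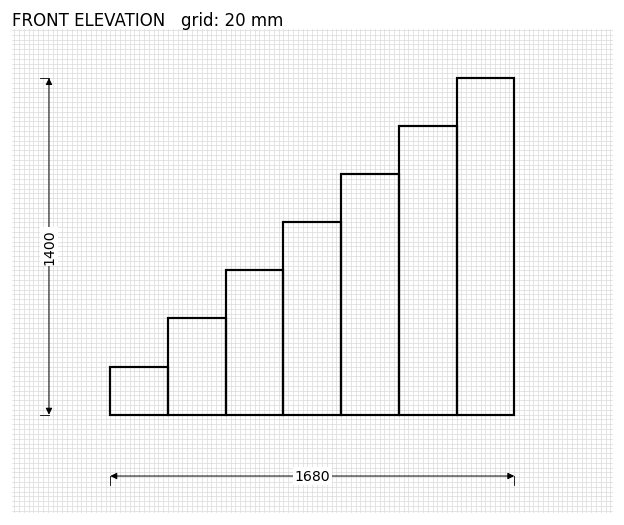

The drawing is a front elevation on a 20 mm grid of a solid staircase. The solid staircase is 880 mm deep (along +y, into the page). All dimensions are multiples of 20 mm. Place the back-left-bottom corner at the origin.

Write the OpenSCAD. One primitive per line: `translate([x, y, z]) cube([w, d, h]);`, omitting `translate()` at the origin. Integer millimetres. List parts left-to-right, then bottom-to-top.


cube([240, 880, 200]);
translate([240, 0, 0]) cube([240, 880, 400]);
translate([480, 0, 0]) cube([240, 880, 600]);
translate([720, 0, 0]) cube([240, 880, 800]);
translate([960, 0, 0]) cube([240, 880, 1000]);
translate([1200, 0, 0]) cube([240, 880, 1200]);
translate([1440, 0, 0]) cube([240, 880, 1400]);


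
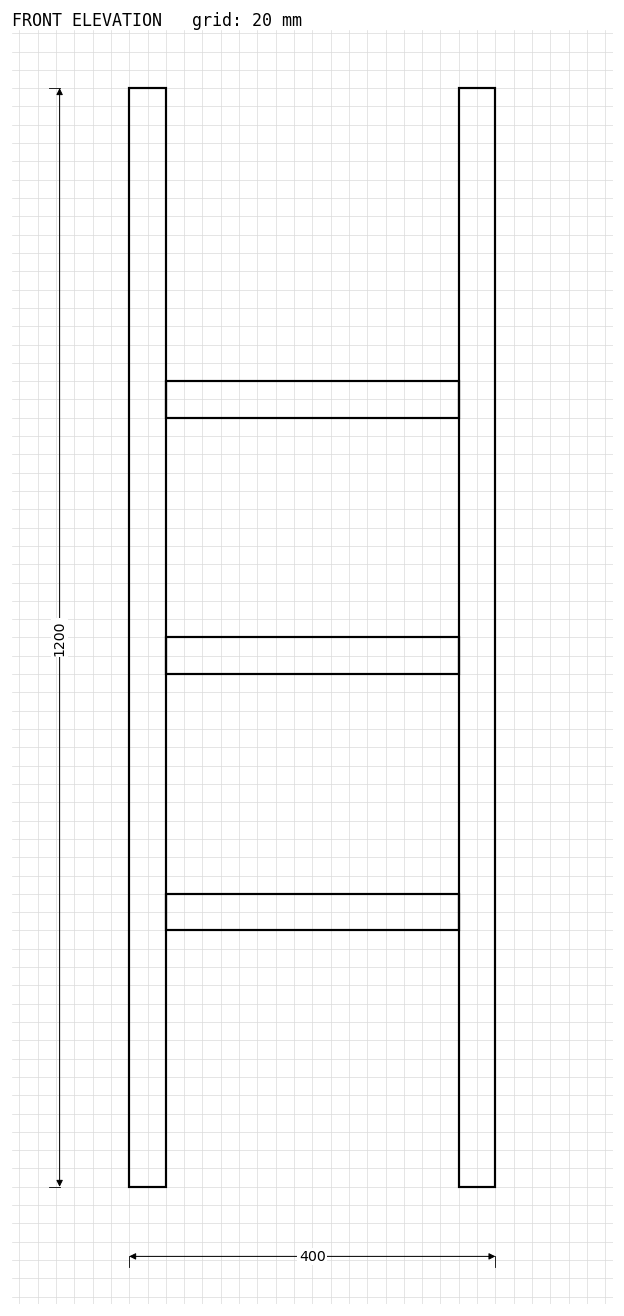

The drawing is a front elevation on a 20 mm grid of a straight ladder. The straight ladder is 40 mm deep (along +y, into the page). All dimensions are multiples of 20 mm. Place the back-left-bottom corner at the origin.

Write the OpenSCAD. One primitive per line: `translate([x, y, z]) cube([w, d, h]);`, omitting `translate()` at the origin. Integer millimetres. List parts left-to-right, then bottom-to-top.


cube([40, 40, 1200]);
translate([40, 0, 280]) cube([320, 40, 40]);
translate([40, 0, 560]) cube([320, 40, 40]);
translate([40, 0, 840]) cube([320, 40, 40]);
translate([360, 0, 0]) cube([40, 40, 1200]);
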